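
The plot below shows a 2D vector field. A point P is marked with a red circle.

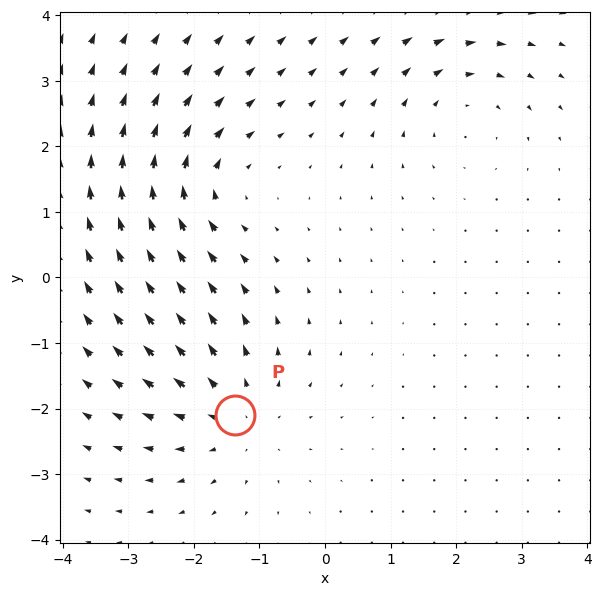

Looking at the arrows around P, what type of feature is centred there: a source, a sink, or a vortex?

source

At P (-1.4, -2.1) the arrows spread outward. Divergence about +4, curl ≈0 — positive divergence with near-zero curl is a source.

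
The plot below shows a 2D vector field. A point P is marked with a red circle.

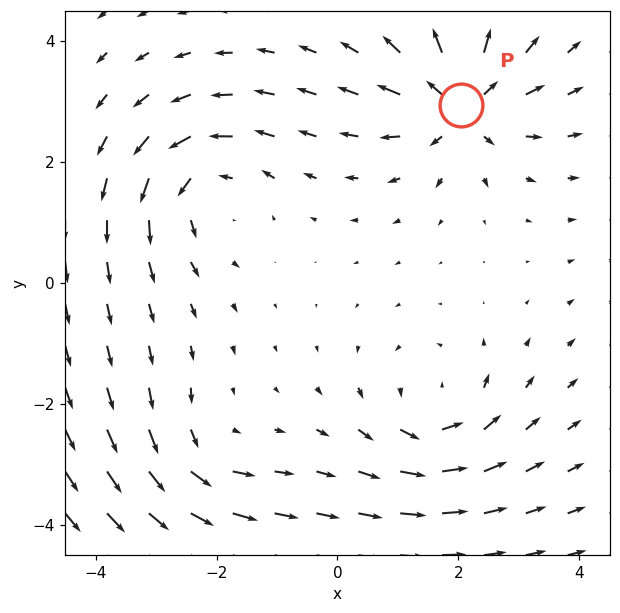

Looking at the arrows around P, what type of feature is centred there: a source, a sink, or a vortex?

source

At P (2.0, 2.9) the arrows spread outward. Divergence about +6, curl ≈0 — positive divergence with near-zero curl is a source.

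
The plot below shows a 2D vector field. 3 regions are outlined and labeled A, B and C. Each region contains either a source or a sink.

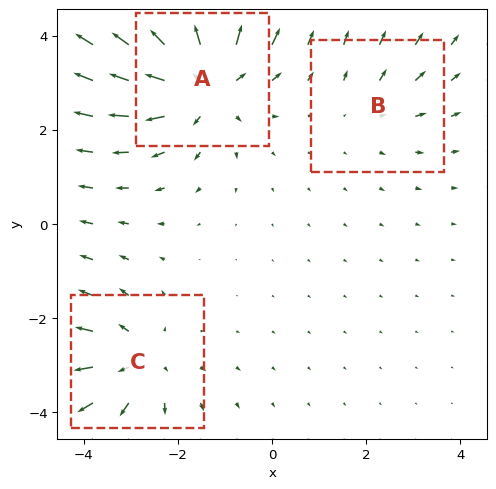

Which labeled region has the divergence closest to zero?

B

Divergence at each region's feature centre — A: about +5, B: about +2, C: about +3. Region B is closest to zero.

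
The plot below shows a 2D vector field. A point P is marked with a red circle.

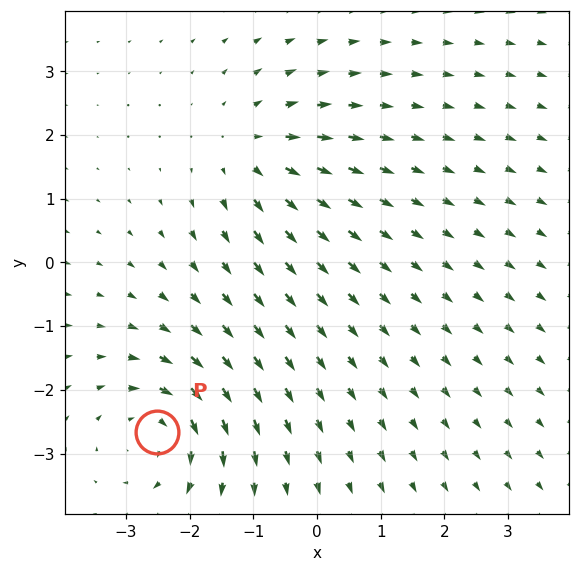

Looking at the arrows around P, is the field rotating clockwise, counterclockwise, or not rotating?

Near P at (-2.5, -2.7) the arrows circulate clockwise. The curl (z-component) there is about -4; negative curl means clockwise rotation.

clockwise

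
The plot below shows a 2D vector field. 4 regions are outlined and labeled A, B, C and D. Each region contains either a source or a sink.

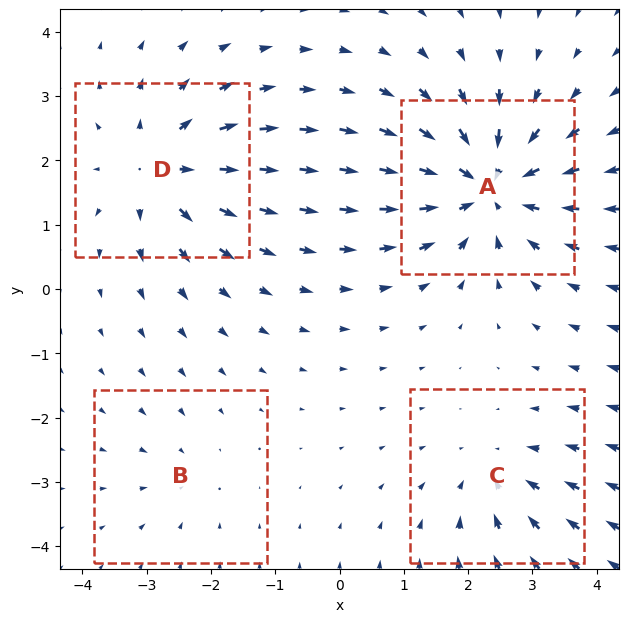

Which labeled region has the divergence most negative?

A

Divergence at each region's feature centre — A: about -7, B: about -2, C: about -4, D: about +5. Region A is most negative.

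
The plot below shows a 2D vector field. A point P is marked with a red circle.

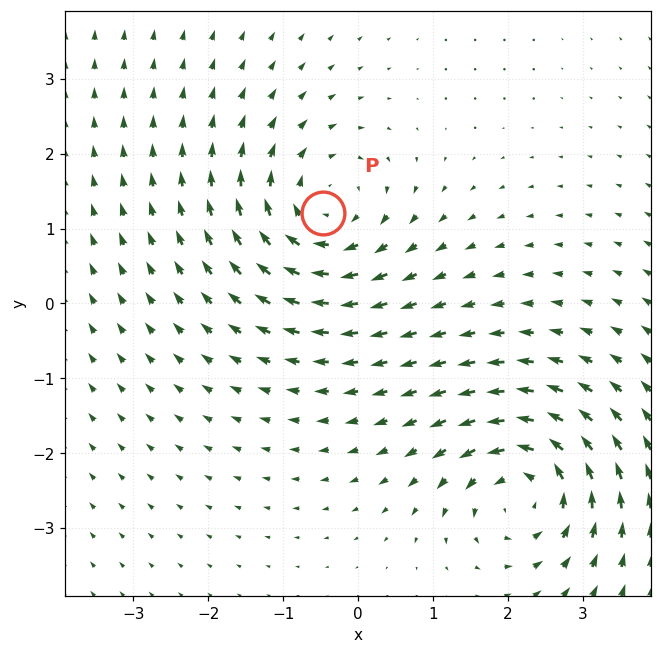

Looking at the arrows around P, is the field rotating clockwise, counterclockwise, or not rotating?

clockwise

Near P at (-0.5, 1.2) the arrows circulate clockwise. The curl (z-component) there is about -5; negative curl means clockwise rotation.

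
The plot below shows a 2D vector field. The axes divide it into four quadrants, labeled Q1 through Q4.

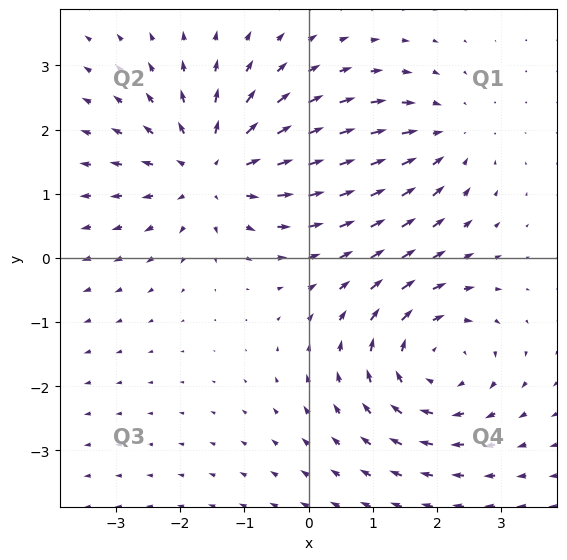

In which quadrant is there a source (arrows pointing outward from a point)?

Q2

The source sits at approximately (-1.5, 1.4), which lies in quadrant Q2. The divergence there is about +4, positive as expected for a source.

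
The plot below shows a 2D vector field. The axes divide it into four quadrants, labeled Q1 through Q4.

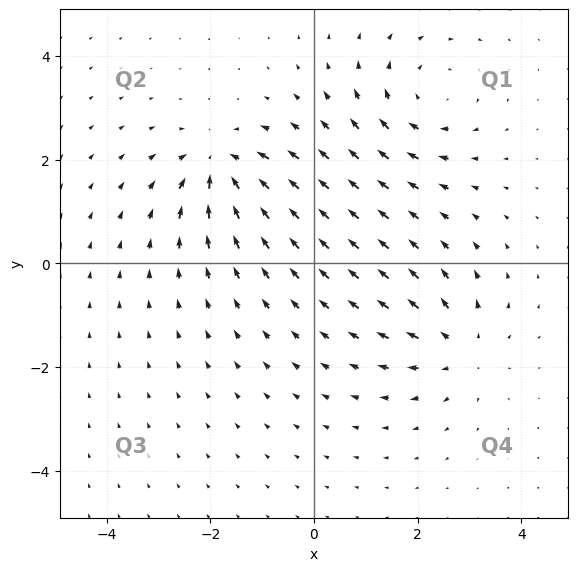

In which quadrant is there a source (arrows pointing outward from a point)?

The source sits at approximately (2.8, -1.6), which lies in quadrant Q4. The divergence there is about +4, positive as expected for a source.

Q4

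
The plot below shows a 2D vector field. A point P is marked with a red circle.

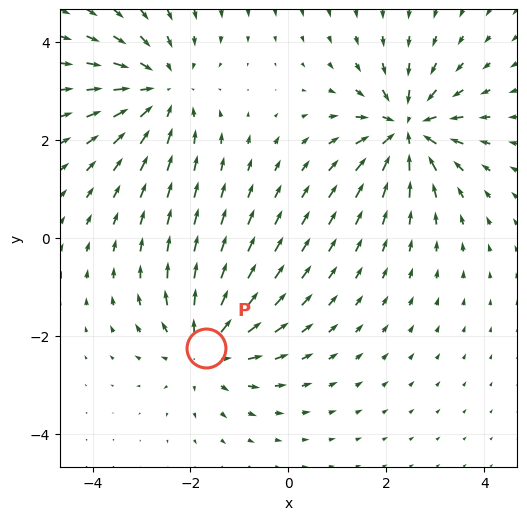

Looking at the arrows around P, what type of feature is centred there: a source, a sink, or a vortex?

At P (-1.7, -2.2) the arrows spread outward. Divergence about +4, curl ≈0 — positive divergence with near-zero curl is a source.

source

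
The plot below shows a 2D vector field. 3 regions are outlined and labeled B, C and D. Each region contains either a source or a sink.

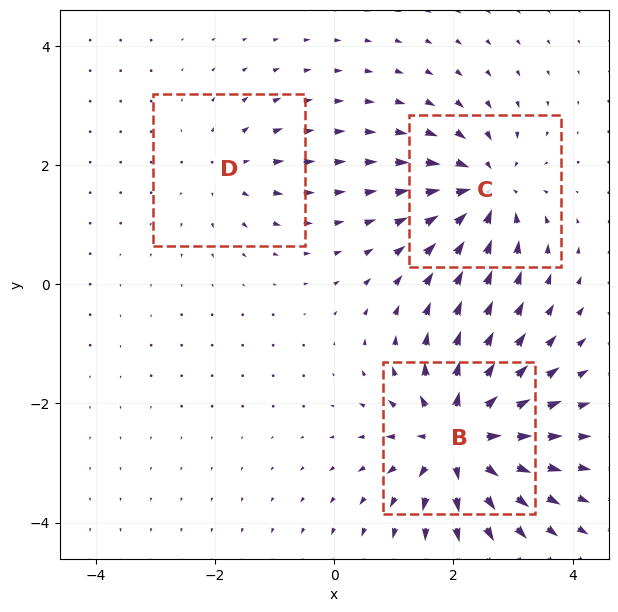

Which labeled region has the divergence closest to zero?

Divergence at each region's feature centre — B: about +6, C: about -4, D: about +2. Region D is closest to zero.

D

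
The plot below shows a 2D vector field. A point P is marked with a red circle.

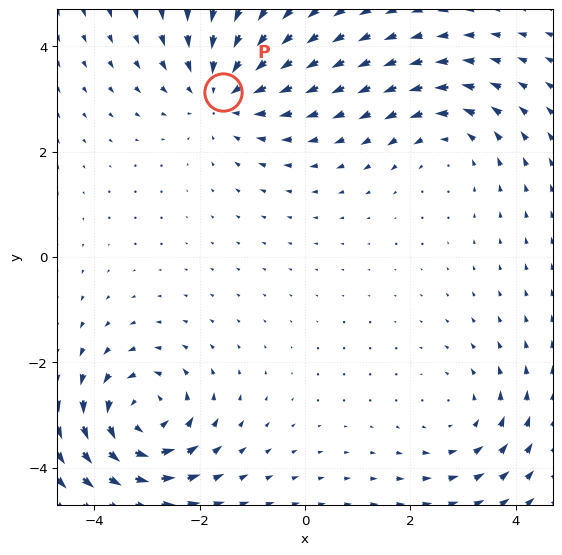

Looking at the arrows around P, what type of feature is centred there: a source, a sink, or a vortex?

sink

At P (-1.6, 3.1) the arrows converge inward. Divergence about -3, curl ≈0 — negative divergence with near-zero curl is a sink.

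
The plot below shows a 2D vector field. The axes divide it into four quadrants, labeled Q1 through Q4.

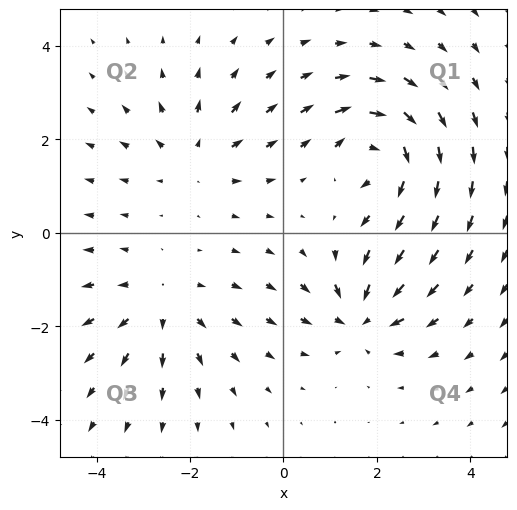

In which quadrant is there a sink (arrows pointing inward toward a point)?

The sink sits at approximately (1.6, -1.8), which lies in quadrant Q4. The divergence there is about -5, negative as expected for a sink.

Q4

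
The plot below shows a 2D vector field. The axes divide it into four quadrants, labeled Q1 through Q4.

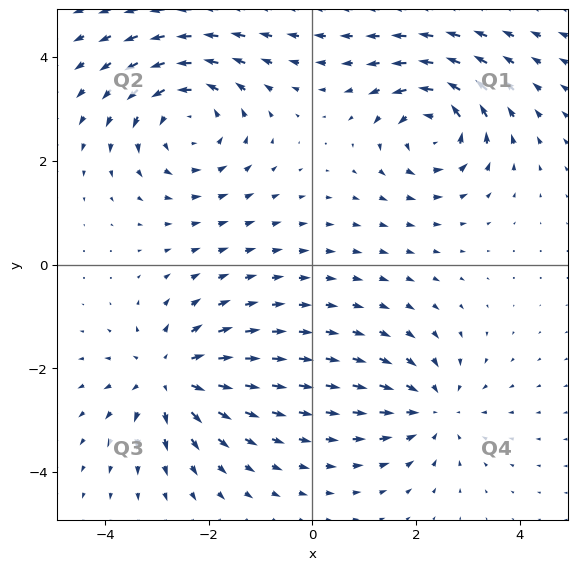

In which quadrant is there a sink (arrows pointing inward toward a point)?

Q4

The sink sits at approximately (2.3, -2.8), which lies in quadrant Q4. The divergence there is about -3, negative as expected for a sink.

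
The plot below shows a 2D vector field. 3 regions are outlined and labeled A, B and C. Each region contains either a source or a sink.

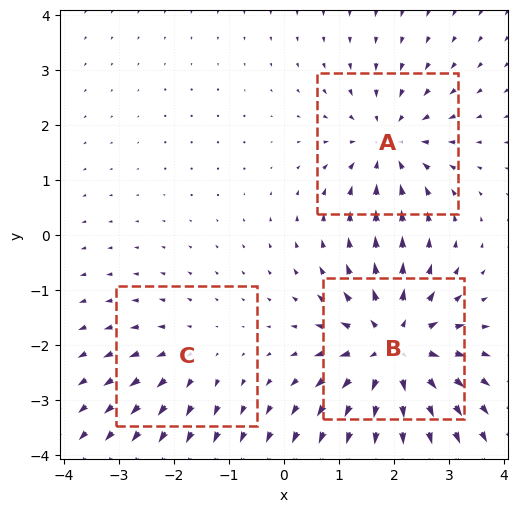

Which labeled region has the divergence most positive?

Divergence at each region's feature centre — A: about -3, B: about +5, C: about +2. Region B is most positive.

B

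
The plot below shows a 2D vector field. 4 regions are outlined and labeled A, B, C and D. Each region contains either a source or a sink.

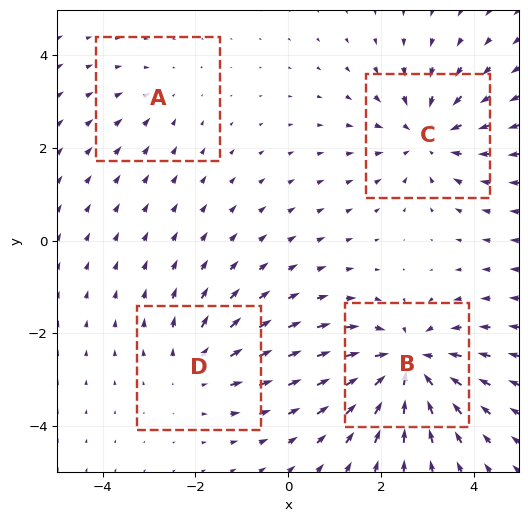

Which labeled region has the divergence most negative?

B

Divergence at each region's feature centre — A: about -2, B: about -6, C: about -5, D: about +3. Region B is most negative.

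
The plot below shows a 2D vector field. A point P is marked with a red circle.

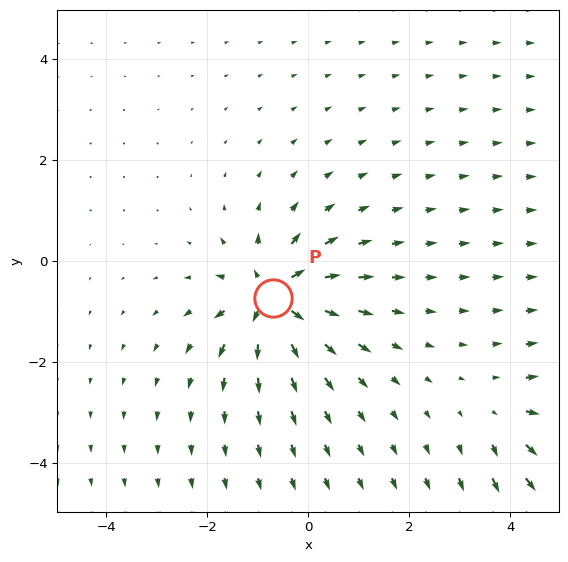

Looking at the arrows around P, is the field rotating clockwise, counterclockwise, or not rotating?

not rotating

Near P at (-0.7, -0.7) the arrows show no circulation. The curl there is ≈0.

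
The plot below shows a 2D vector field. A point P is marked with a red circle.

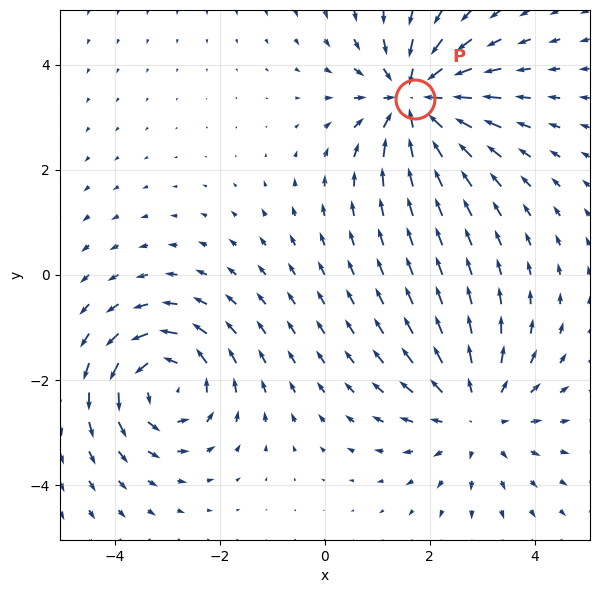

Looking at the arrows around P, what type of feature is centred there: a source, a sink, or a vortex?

At P (1.7, 3.3) the arrows converge inward. Divergence about -6, curl ≈0 — negative divergence with near-zero curl is a sink.

sink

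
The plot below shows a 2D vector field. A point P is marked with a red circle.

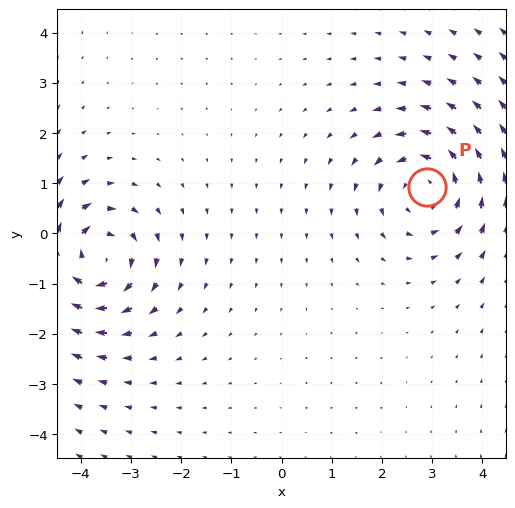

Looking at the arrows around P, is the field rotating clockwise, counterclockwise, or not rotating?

Near P at (2.9, 0.9) the arrows circulate counterclockwise. The curl (z-component) there is about +5; positive curl means counterclockwise rotation.

counterclockwise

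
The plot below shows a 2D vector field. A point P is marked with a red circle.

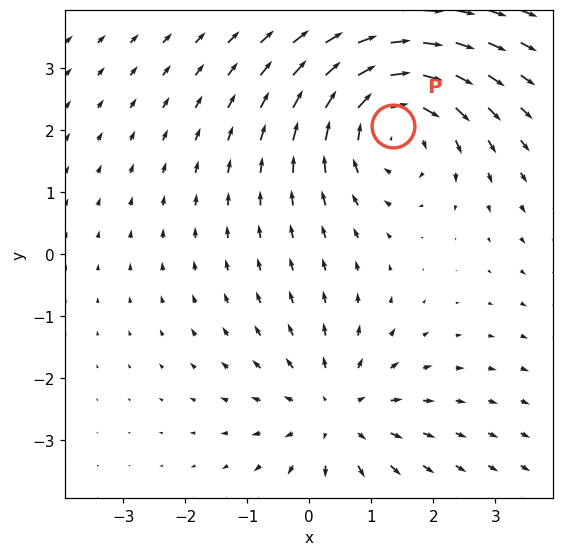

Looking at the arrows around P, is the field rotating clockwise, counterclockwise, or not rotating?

clockwise

Near P at (1.3, 2.1) the arrows circulate clockwise. The curl (z-component) there is about -4; negative curl means clockwise rotation.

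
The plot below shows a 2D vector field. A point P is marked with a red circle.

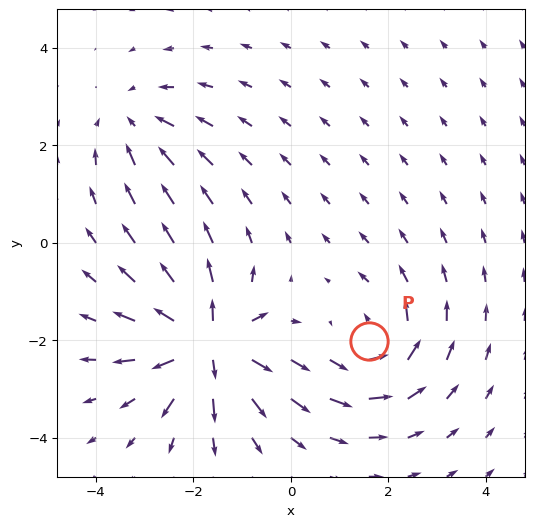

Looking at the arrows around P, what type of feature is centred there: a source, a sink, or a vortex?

vortex

At P (1.6, -2.0) the arrows circulate counterclockwise. Divergence ≈0, curl about +4 — near-zero divergence with nonzero curl is a vortex.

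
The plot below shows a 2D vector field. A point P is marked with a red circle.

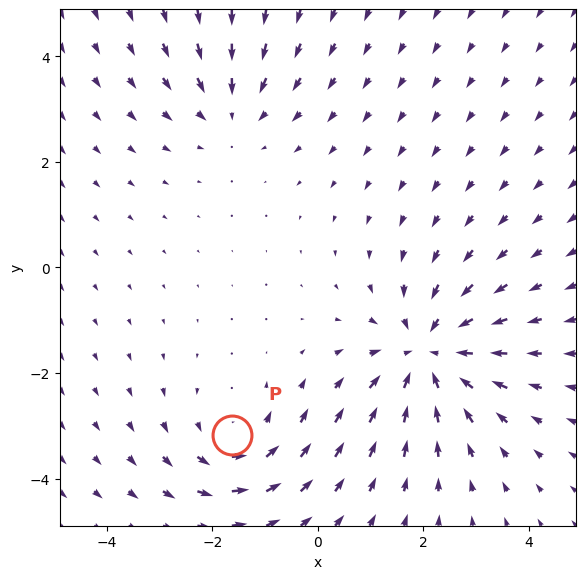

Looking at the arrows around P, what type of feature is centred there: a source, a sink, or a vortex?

vortex

At P (-1.6, -3.2) the arrows circulate counterclockwise. Divergence ≈0, curl about +3 — near-zero divergence with nonzero curl is a vortex.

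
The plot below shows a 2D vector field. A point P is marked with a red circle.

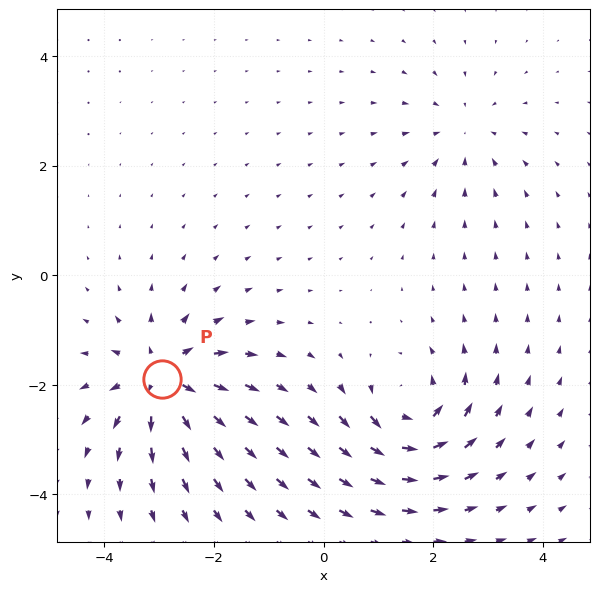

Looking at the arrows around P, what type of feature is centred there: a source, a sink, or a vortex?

At P (-2.9, -1.9) the arrows spread outward. Divergence about +7, curl ≈0 — positive divergence with near-zero curl is a source.

source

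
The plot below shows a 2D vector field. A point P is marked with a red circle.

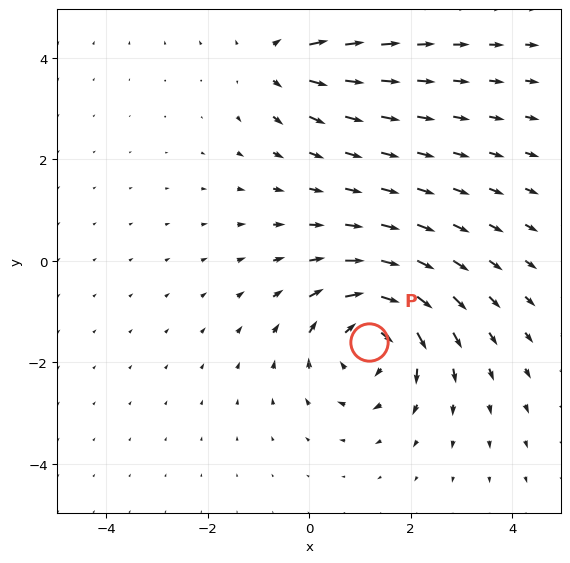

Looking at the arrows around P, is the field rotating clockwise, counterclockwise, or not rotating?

clockwise

Near P at (1.2, -1.6) the arrows circulate clockwise. The curl (z-component) there is about -4; negative curl means clockwise rotation.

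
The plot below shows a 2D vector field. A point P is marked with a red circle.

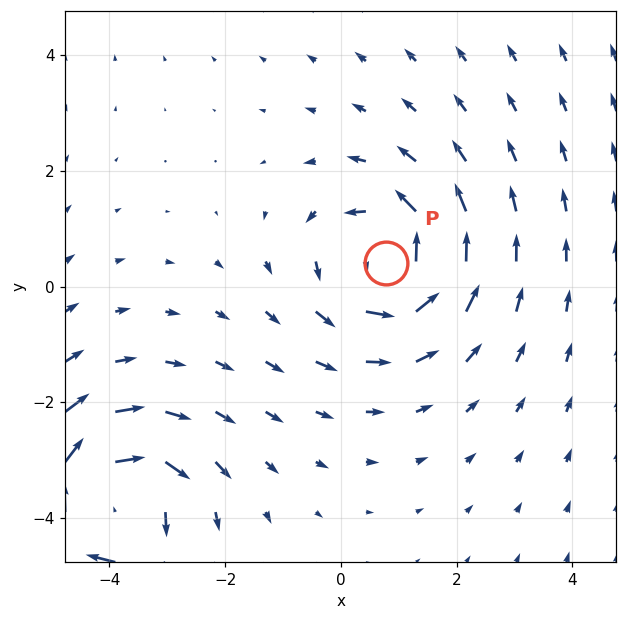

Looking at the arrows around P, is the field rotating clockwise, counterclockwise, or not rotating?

Near P at (0.8, 0.4) the arrows circulate counterclockwise. The curl (z-component) there is about +3; positive curl means counterclockwise rotation.

counterclockwise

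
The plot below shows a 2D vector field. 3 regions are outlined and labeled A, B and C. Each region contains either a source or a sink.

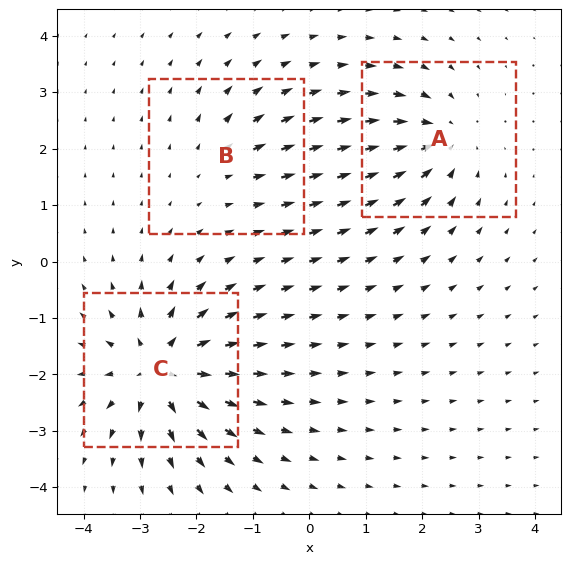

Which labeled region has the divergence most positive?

Divergence at each region's feature centre — A: about -4, B: about +2, C: about +6. Region C is most positive.

C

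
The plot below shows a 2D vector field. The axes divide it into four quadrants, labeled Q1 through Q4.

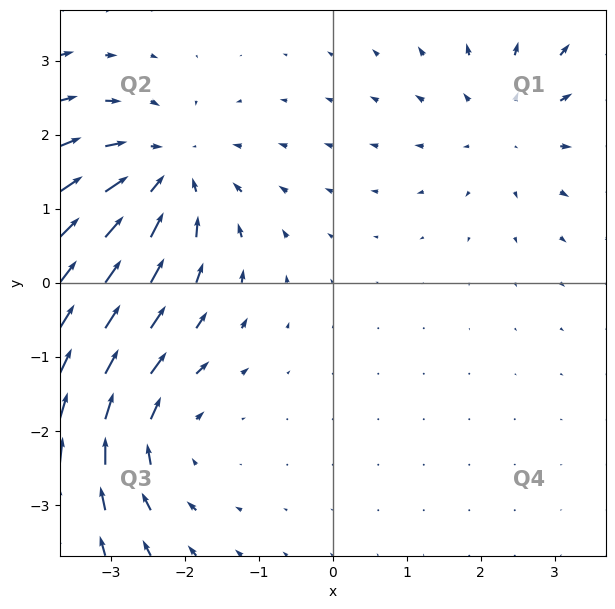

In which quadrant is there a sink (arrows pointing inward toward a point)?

Q2

The sink sits at approximately (-2.3, 1.5), which lies in quadrant Q2. The divergence there is about -4, negative as expected for a sink.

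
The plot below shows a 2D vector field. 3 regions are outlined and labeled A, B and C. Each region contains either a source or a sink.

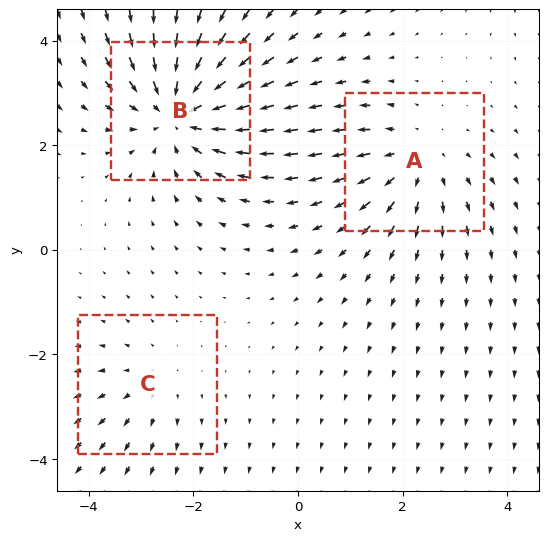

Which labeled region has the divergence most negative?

Divergence at each region's feature centre — A: about +3, B: about -4, C: about +2. Region B is most negative.

B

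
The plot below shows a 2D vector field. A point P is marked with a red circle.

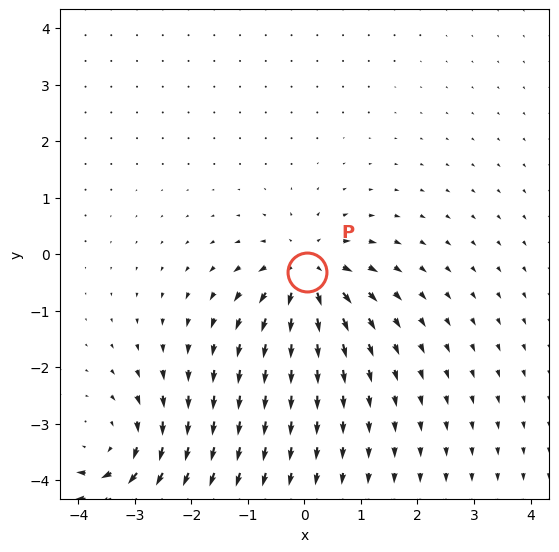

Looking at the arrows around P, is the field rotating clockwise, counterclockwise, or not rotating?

Near P at (0.0, -0.3) the arrows show no circulation. The curl there is ≈0.

not rotating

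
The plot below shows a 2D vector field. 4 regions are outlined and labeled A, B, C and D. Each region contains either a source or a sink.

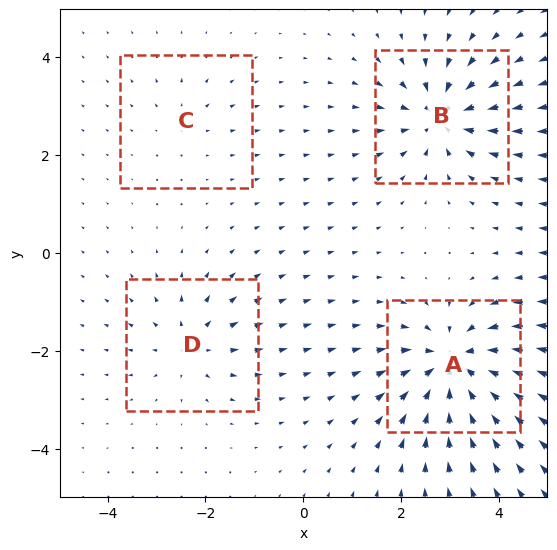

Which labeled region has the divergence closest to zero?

Divergence at each region's feature centre — A: about -8, B: about -6, C: about +2, D: about +4. Region C is closest to zero.

C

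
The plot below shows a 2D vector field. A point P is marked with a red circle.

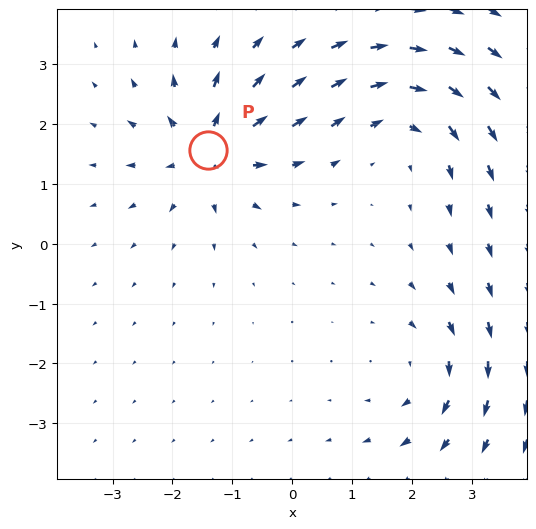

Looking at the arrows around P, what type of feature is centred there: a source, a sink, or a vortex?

source

At P (-1.4, 1.6) the arrows spread outward. Divergence about +4, curl ≈0 — positive divergence with near-zero curl is a source.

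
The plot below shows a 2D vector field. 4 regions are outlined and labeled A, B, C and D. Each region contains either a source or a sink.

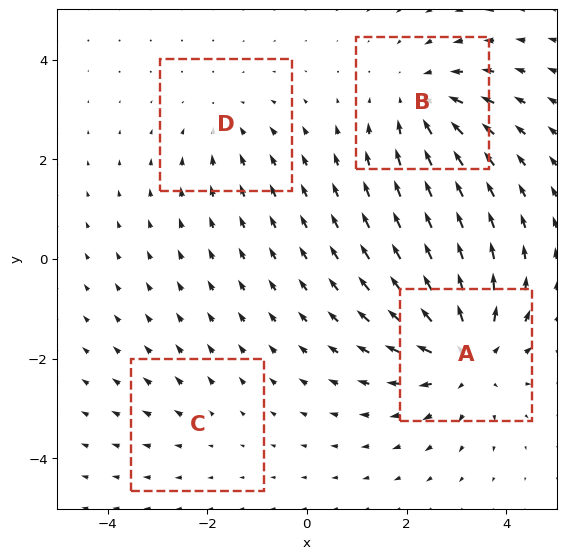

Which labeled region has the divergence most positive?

Divergence at each region's feature centre — A: about +6, B: about -4, C: about +2, D: about -3. Region A is most positive.

A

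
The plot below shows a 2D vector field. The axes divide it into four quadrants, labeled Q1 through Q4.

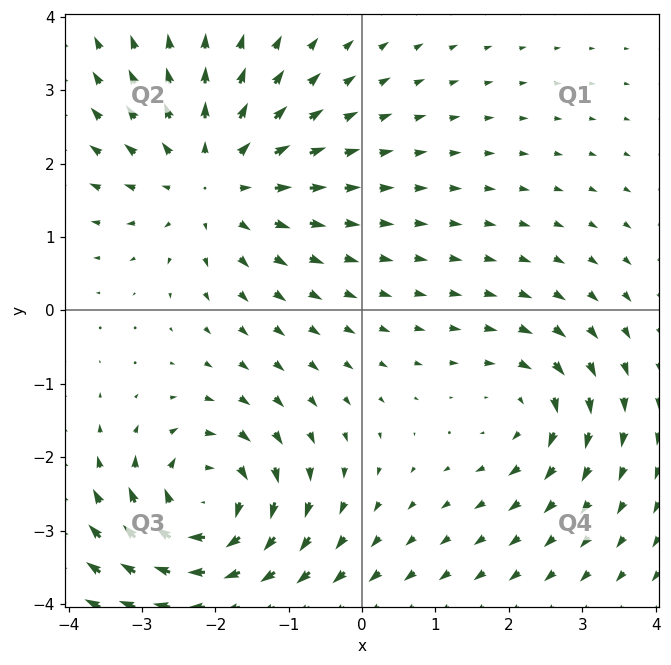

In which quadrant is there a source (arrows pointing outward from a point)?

The source sits at approximately (-2.0, 1.8), which lies in quadrant Q2. The divergence there is about +4, positive as expected for a source.

Q2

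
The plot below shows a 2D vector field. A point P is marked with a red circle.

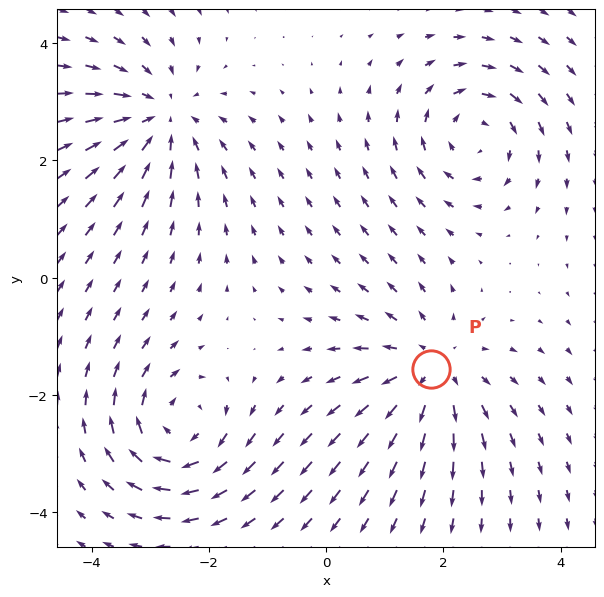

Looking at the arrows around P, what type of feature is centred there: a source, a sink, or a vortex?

source

At P (1.8, -1.6) the arrows spread outward. Divergence about +4, curl ≈0 — positive divergence with near-zero curl is a source.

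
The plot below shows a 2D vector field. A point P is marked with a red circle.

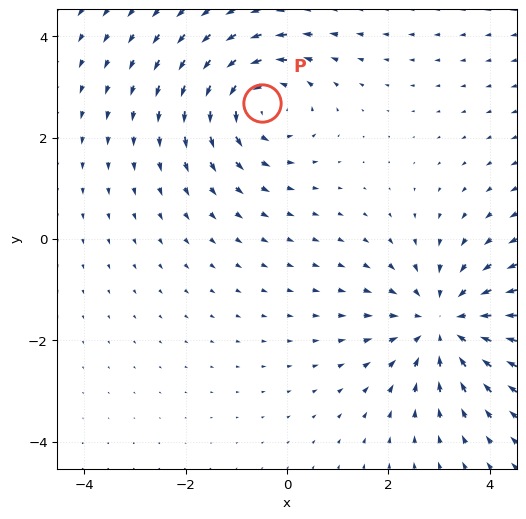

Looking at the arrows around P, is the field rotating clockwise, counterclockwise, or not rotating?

Near P at (-0.5, 2.7) the arrows circulate counterclockwise. The curl (z-component) there is about +4; positive curl means counterclockwise rotation.

counterclockwise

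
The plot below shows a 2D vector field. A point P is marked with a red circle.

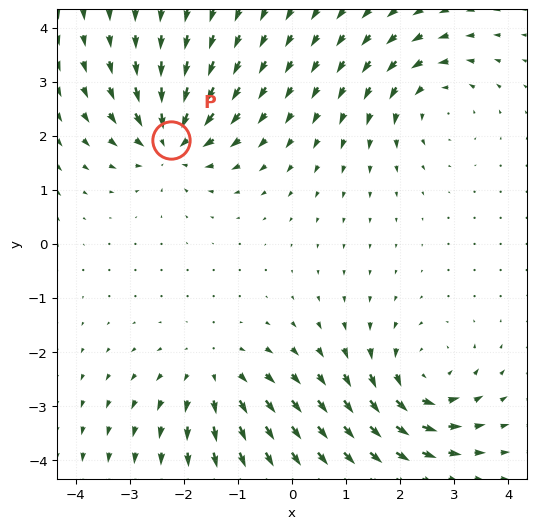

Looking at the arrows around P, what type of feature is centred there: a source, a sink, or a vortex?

At P (-2.2, 1.9) the arrows converge inward. Divergence about -5, curl ≈0 — negative divergence with near-zero curl is a sink.

sink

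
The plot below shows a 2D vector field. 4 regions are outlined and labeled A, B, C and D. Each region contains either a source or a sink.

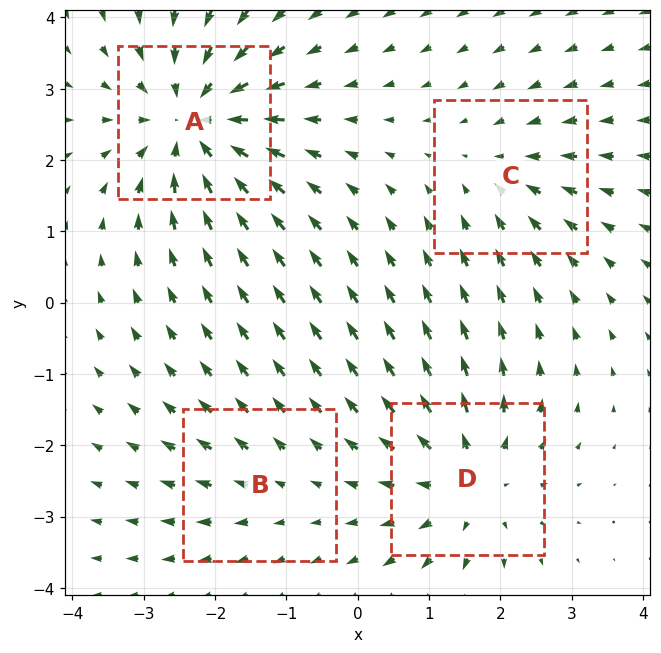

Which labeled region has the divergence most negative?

Divergence at each region's feature centre — A: about -7, B: about +2, C: about -3, D: about +5. Region A is most negative.

A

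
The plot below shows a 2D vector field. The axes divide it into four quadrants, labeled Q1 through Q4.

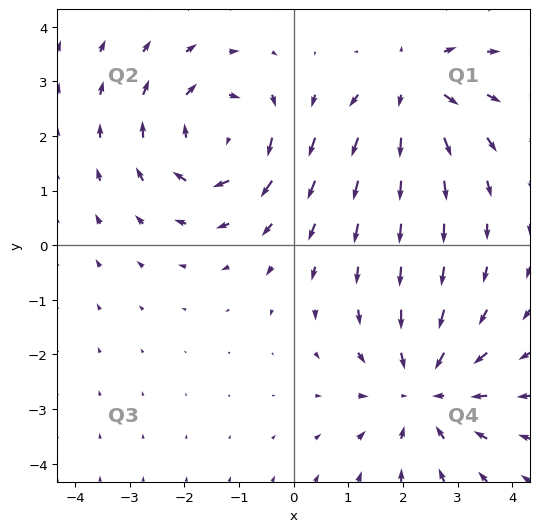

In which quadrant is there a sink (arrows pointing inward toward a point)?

Q4

The sink sits at approximately (2.4, -2.7), which lies in quadrant Q4. The divergence there is about -4, negative as expected for a sink.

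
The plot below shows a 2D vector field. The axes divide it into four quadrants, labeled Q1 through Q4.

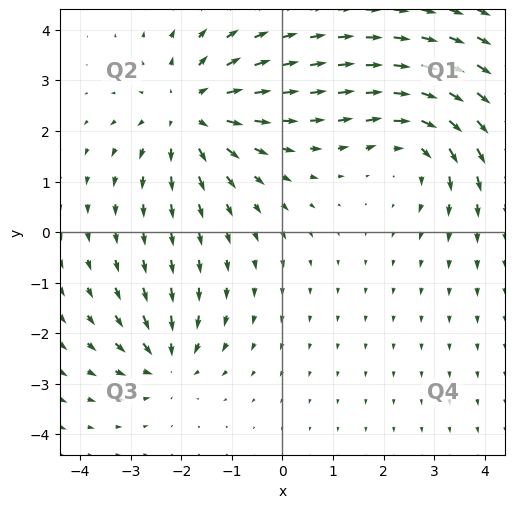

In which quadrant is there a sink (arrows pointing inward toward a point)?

The sink sits at approximately (-2.3, -2.6), which lies in quadrant Q3. The divergence there is about -4, negative as expected for a sink.

Q3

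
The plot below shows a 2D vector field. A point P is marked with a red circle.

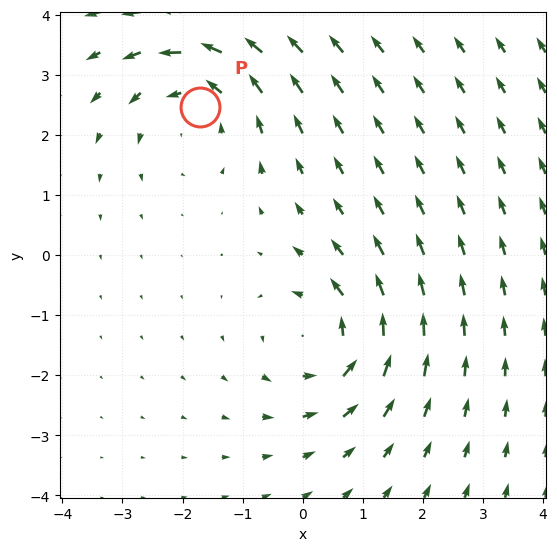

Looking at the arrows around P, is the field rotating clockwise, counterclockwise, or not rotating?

counterclockwise

Near P at (-1.7, 2.5) the arrows circulate counterclockwise. The curl (z-component) there is about +3; positive curl means counterclockwise rotation.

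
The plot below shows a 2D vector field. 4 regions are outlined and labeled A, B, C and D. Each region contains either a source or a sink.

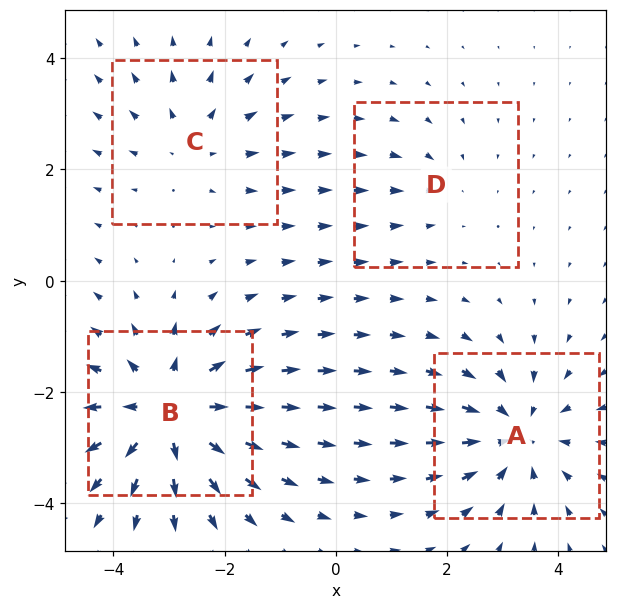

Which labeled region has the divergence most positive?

Divergence at each region's feature centre — A: about -4, B: about +6, C: about +3, D: about -2. Region B is most positive.

B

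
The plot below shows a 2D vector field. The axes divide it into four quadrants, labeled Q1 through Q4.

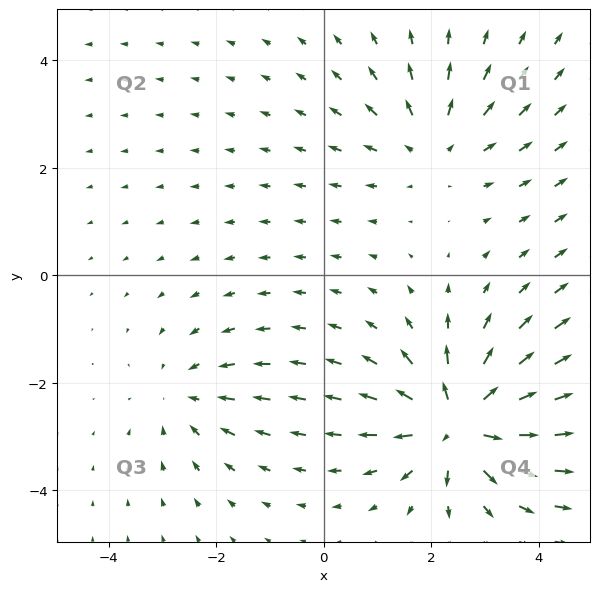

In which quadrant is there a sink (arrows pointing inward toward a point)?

Q3

The sink sits at approximately (-2.6, -2.3), which lies in quadrant Q3. The divergence there is about -2, negative as expected for a sink.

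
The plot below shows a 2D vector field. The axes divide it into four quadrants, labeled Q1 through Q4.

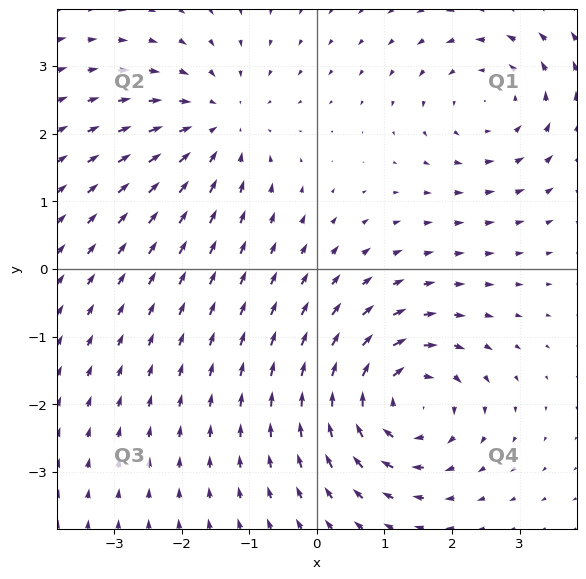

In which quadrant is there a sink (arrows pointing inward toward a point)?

The sink sits at approximately (-1.4, 2.1), which lies in quadrant Q2. The divergence there is about -3, negative as expected for a sink.

Q2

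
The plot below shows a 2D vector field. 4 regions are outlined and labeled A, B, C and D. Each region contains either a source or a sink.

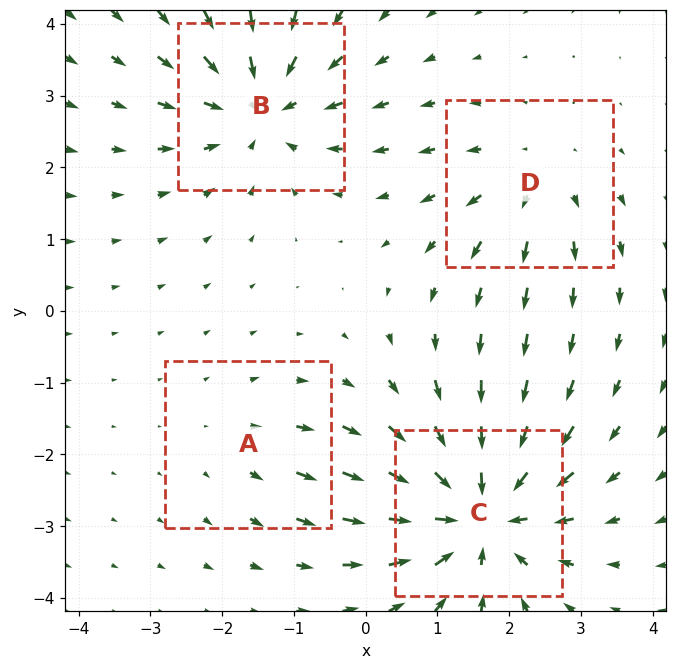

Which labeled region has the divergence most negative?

C

Divergence at each region's feature centre — A: about +2, B: about -5, C: about -7, D: about +3. Region C is most negative.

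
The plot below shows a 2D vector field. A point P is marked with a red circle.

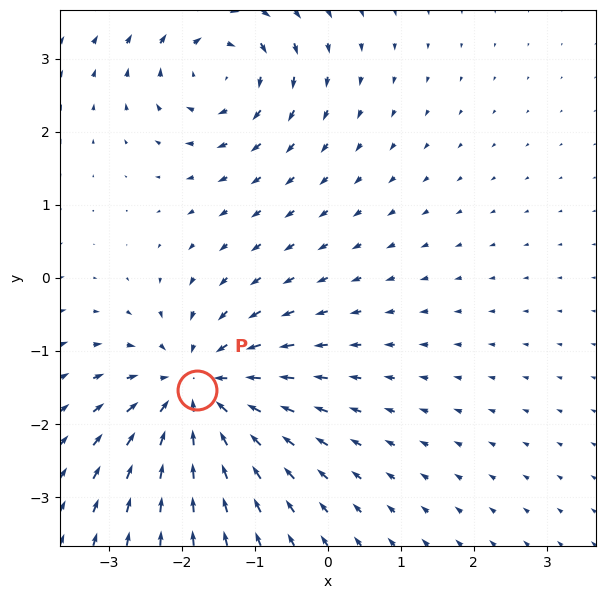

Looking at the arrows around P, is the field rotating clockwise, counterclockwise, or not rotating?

Near P at (-1.8, -1.5) the arrows show no circulation. The curl there is ≈0.

not rotating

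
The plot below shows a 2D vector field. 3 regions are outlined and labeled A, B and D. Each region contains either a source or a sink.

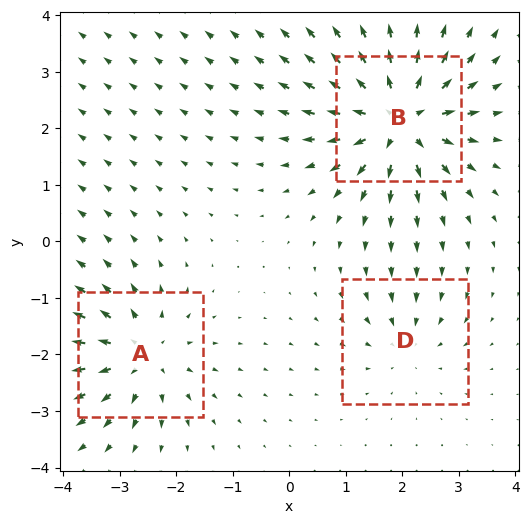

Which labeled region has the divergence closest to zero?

Divergence at each region's feature centre — A: about +4, B: about +6, D: about -3. Region D is closest to zero.

D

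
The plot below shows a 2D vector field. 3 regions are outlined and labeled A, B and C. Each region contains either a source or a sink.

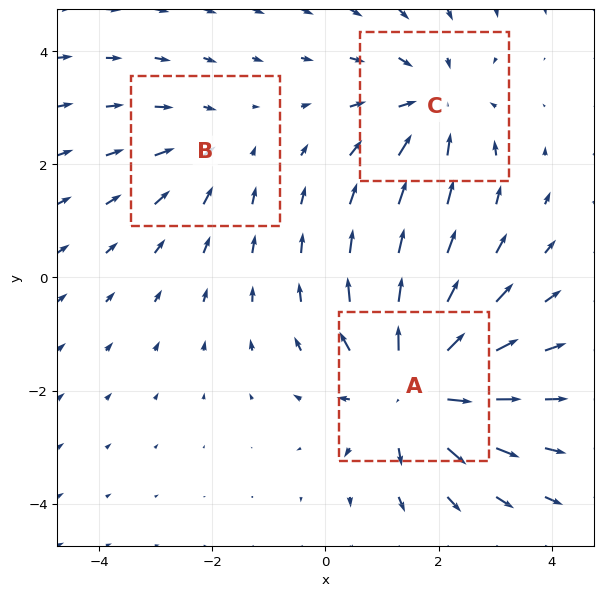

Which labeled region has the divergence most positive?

Divergence at each region's feature centre — A: about +4, B: about -2, C: about -3. Region A is most positive.

A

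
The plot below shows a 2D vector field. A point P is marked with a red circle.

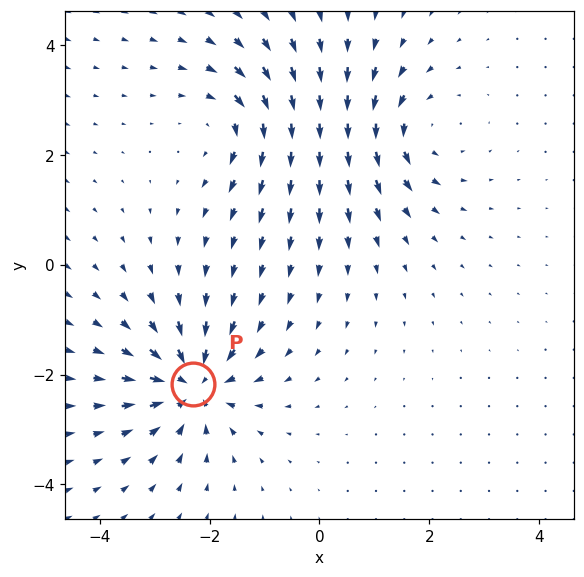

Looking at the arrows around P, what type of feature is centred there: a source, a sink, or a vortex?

sink

At P (-2.3, -2.2) the arrows converge inward. Divergence about -5, curl ≈0 — negative divergence with near-zero curl is a sink.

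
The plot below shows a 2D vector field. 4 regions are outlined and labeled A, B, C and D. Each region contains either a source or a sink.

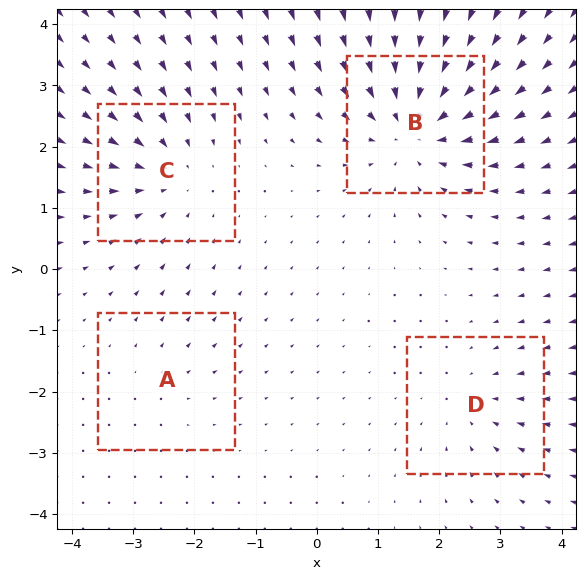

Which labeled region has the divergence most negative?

Divergence at each region's feature centre — A: about +2, B: about -7, C: about -4, D: about -3. Region B is most negative.

B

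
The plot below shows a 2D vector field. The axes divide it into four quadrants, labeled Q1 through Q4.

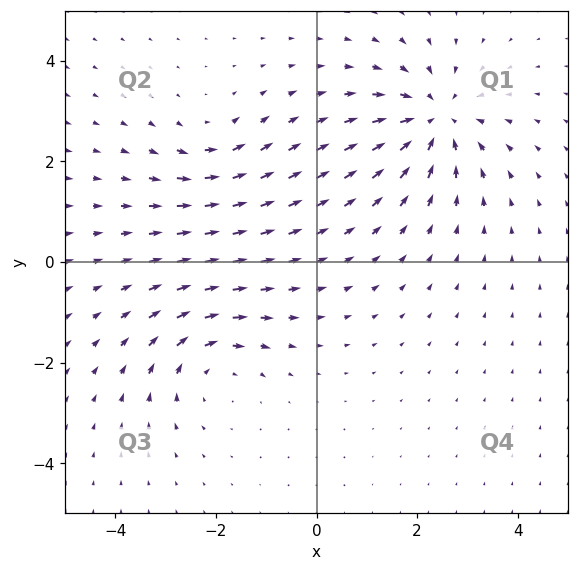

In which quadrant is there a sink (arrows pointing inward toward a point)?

Q1

The sink sits at approximately (2.4, 2.8), which lies in quadrant Q1. The divergence there is about -5, negative as expected for a sink.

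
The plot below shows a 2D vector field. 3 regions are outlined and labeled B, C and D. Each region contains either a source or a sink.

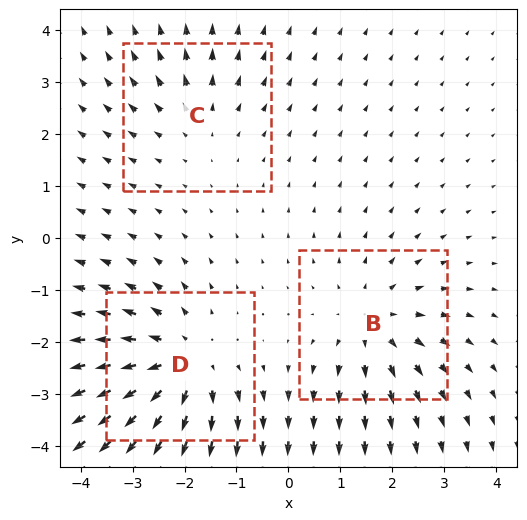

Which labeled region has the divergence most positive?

Divergence at each region's feature centre — B: about +3, C: about +2, D: about +4. Region D is most positive.

D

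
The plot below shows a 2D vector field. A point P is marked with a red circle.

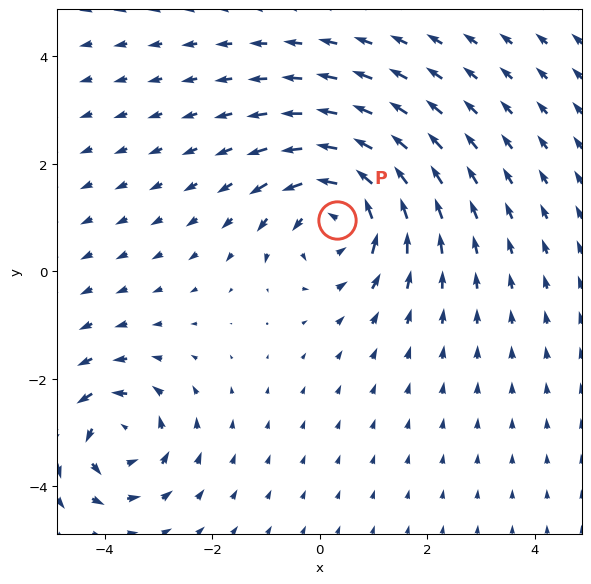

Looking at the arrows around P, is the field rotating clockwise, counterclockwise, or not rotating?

Near P at (0.3, 1.0) the arrows circulate counterclockwise. The curl (z-component) there is about +4; positive curl means counterclockwise rotation.

counterclockwise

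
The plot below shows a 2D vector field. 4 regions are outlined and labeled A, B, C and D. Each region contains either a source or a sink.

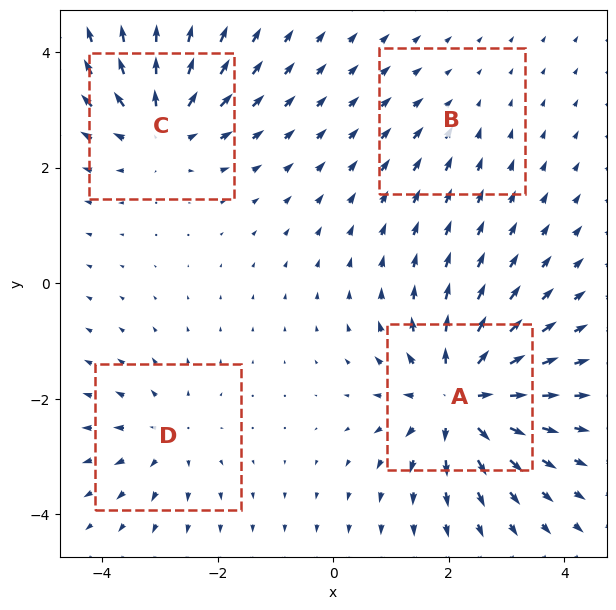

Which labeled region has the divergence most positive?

Divergence at each region's feature centre — A: about +8, B: about -2, C: about +6, D: about +4. Region A is most positive.

A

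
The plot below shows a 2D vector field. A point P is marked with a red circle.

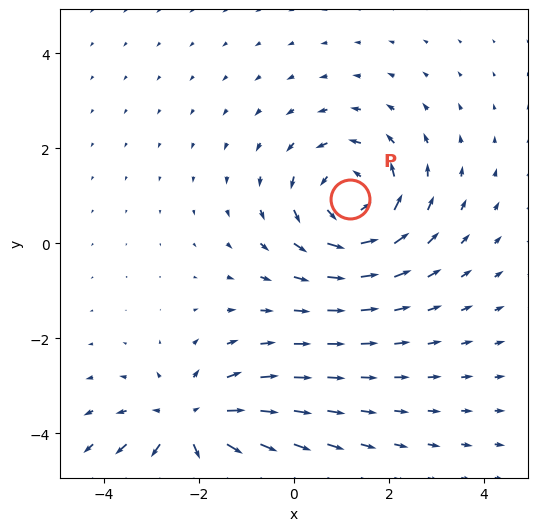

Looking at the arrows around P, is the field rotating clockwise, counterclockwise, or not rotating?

Near P at (1.2, 0.9) the arrows circulate counterclockwise. The curl (z-component) there is about +4; positive curl means counterclockwise rotation.

counterclockwise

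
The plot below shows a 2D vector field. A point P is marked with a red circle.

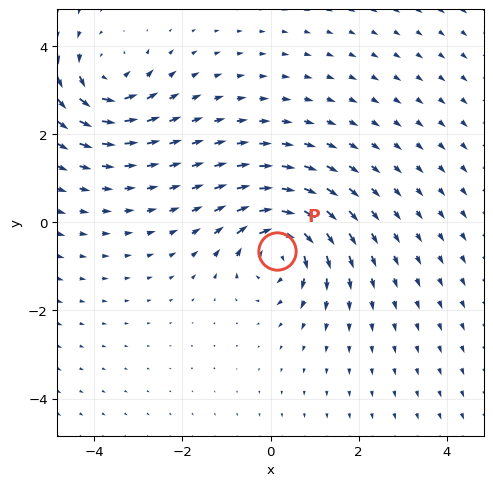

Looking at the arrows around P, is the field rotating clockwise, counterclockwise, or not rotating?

Near P at (0.2, -0.6) the arrows circulate clockwise. The curl (z-component) there is about -5; negative curl means clockwise rotation.

clockwise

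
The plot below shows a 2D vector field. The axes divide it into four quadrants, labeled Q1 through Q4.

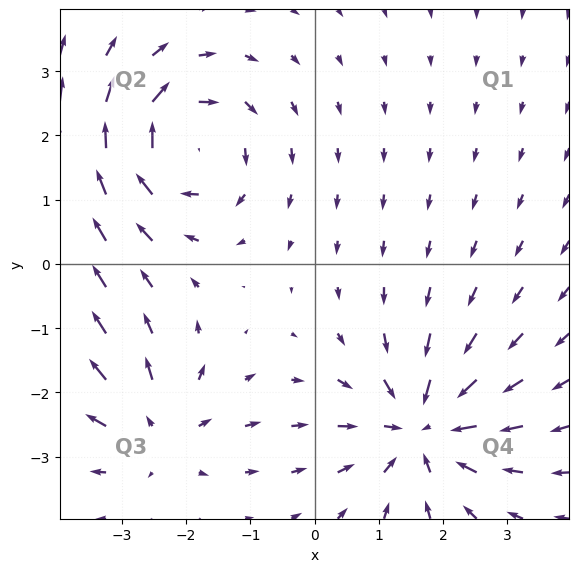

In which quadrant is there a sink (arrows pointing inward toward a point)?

The sink sits at approximately (1.7, -2.6), which lies in quadrant Q4. The divergence there is about -4, negative as expected for a sink.

Q4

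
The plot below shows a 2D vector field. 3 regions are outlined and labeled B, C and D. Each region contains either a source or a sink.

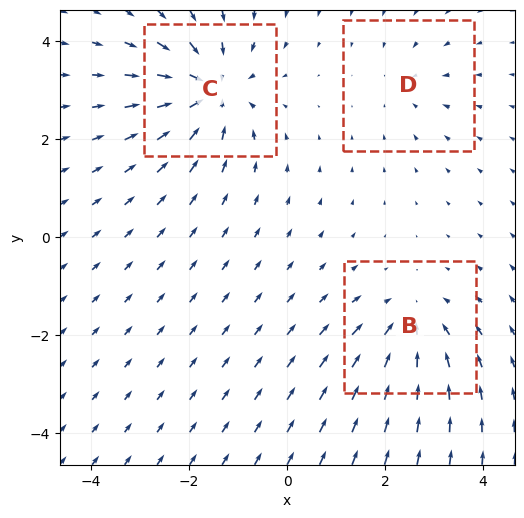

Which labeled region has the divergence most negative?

C

Divergence at each region's feature centre — B: about -3, C: about -5, D: about -2. Region C is most negative.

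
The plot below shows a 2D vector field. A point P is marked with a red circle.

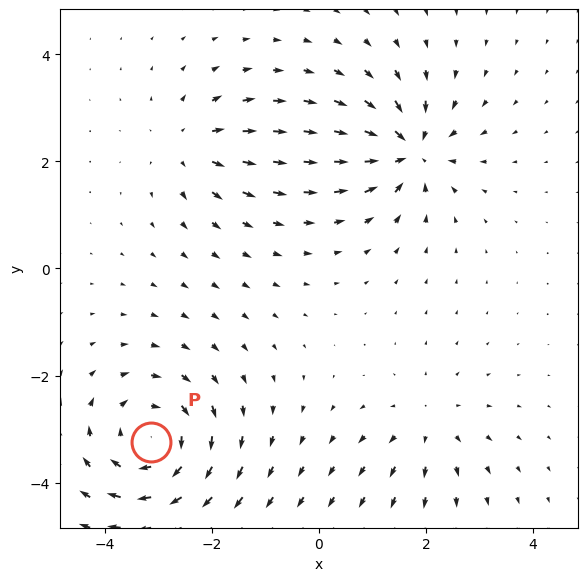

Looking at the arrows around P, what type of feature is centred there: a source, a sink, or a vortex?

At P (-3.1, -3.2) the arrows circulate clockwise. Divergence ≈0, curl about -5 — near-zero divergence with nonzero curl is a vortex.

vortex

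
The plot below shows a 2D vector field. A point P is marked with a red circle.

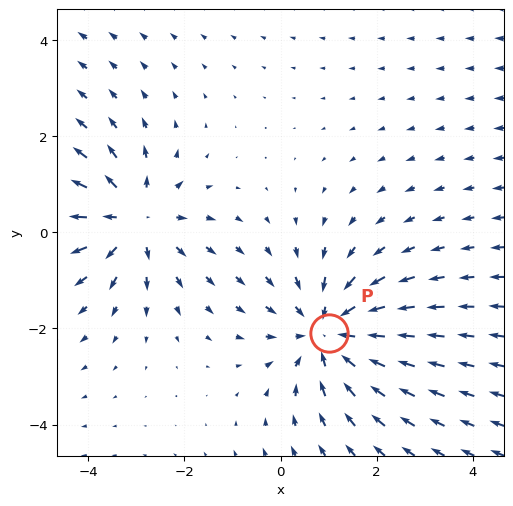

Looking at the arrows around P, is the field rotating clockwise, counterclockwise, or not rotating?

not rotating

Near P at (1.0, -2.1) the arrows show no circulation. The curl there is ≈0.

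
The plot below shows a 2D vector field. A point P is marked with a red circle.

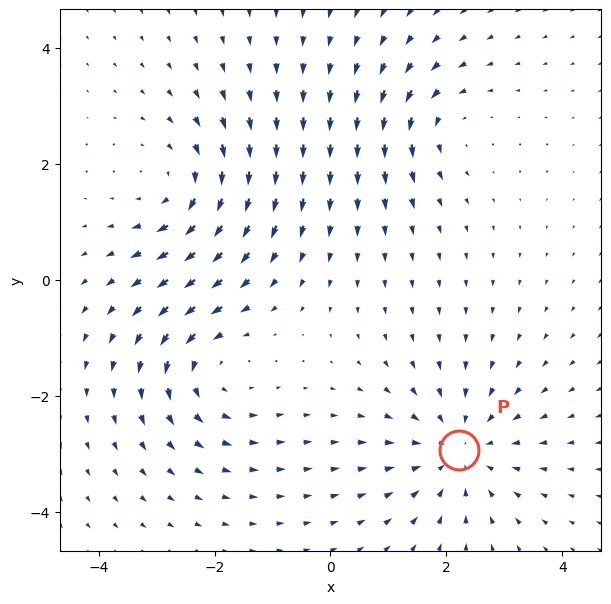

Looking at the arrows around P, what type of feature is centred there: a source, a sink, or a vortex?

At P (2.2, -2.9) the arrows converge inward. Divergence about -4, curl ≈0 — negative divergence with near-zero curl is a sink.

sink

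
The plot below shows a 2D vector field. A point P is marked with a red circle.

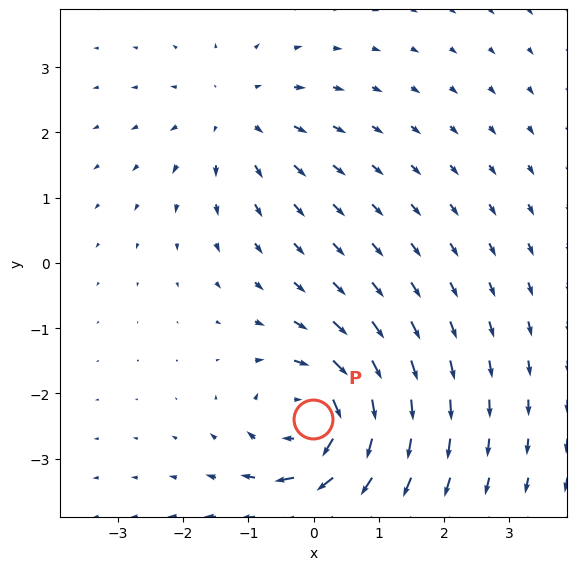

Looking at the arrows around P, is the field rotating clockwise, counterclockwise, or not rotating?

Near P at (-0.0, -2.4) the arrows circulate clockwise. The curl (z-component) there is about -6; negative curl means clockwise rotation.

clockwise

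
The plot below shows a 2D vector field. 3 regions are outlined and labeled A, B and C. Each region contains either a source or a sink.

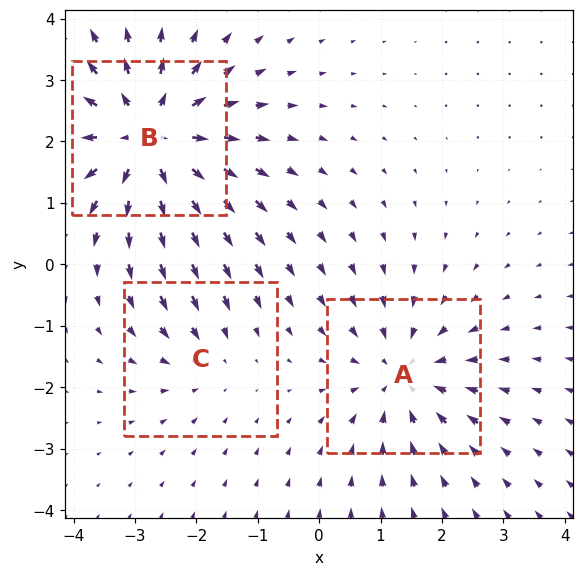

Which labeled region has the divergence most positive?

Divergence at each region's feature centre — A: about -3, B: about +5, C: about -2. Region B is most positive.

B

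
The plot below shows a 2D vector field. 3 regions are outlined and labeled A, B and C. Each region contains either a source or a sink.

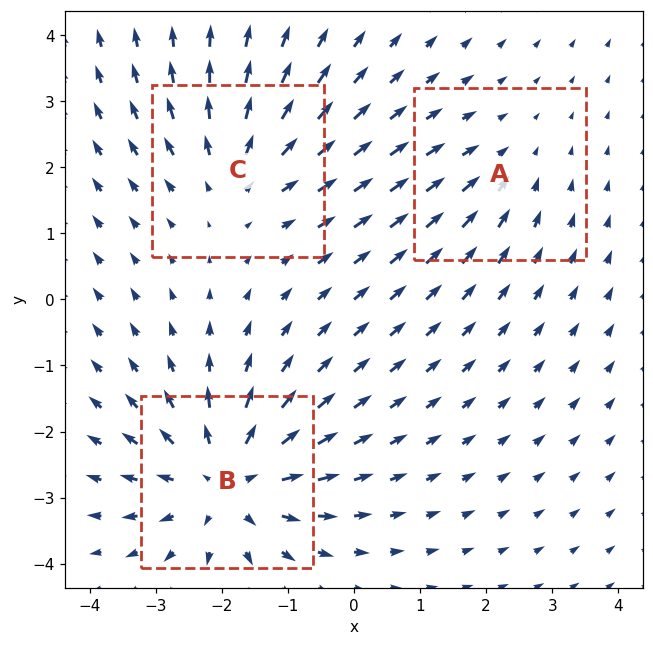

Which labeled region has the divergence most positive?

Divergence at each region's feature centre — A: about -2, B: about +4, C: about +3. Region B is most positive.

B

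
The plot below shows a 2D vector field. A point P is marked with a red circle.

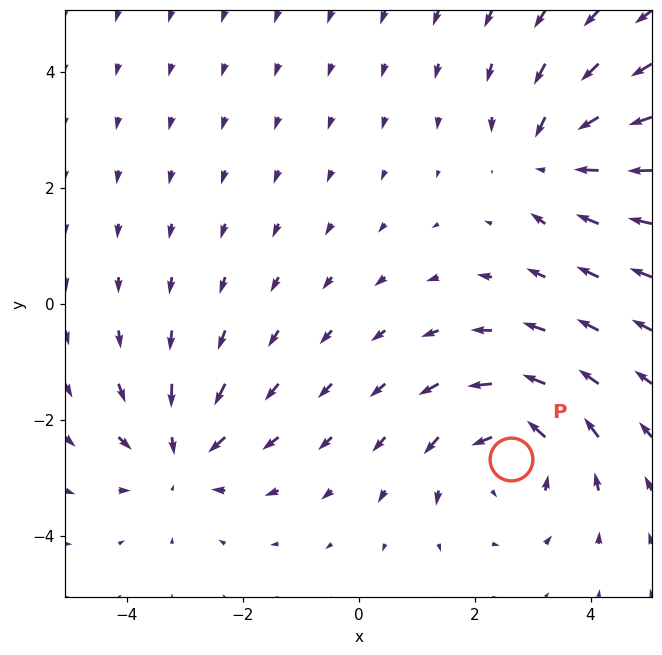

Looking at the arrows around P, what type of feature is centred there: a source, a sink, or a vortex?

At P (2.6, -2.7) the arrows circulate counterclockwise. Divergence ≈0, curl about +3 — near-zero divergence with nonzero curl is a vortex.

vortex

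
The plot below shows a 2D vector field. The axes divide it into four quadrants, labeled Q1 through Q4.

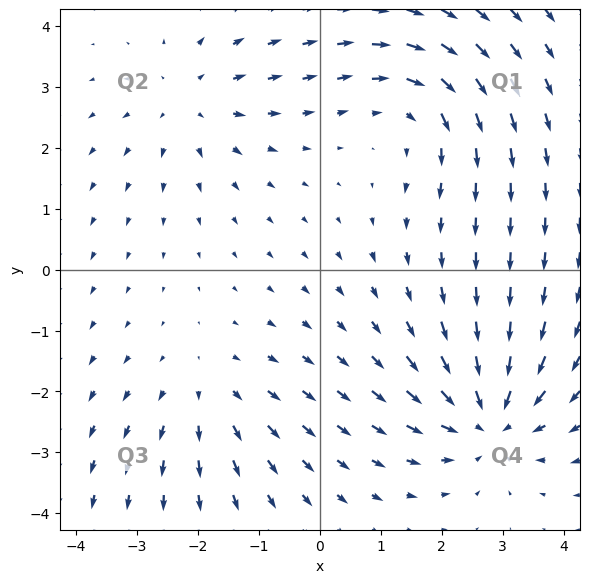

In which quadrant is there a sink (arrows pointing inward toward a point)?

Q4

The sink sits at approximately (2.8, -2.5), which lies in quadrant Q4. The divergence there is about -6, negative as expected for a sink.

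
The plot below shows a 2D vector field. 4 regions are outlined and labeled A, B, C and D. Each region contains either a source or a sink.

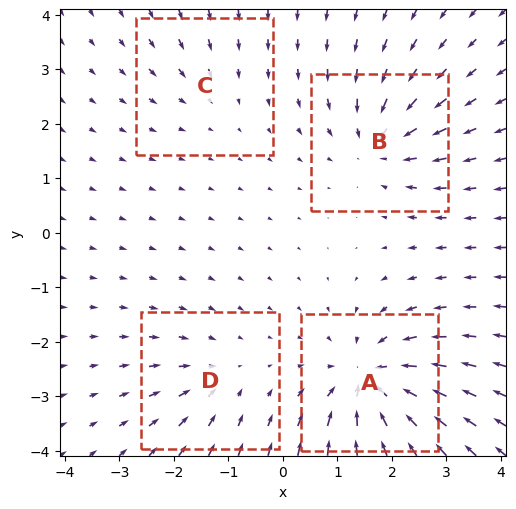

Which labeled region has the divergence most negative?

Divergence at each region's feature centre — A: about -8, B: about -6, C: about -2, D: about -3. Region A is most negative.

A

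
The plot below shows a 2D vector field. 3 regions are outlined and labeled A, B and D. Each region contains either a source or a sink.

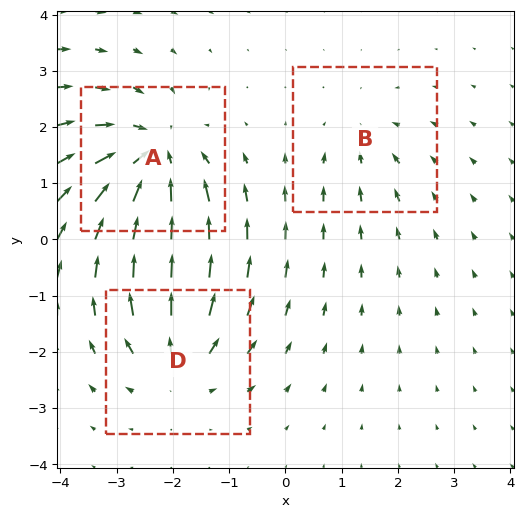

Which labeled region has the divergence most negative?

Divergence at each region's feature centre — A: about -5, B: about -2, D: about +3. Region A is most negative.

A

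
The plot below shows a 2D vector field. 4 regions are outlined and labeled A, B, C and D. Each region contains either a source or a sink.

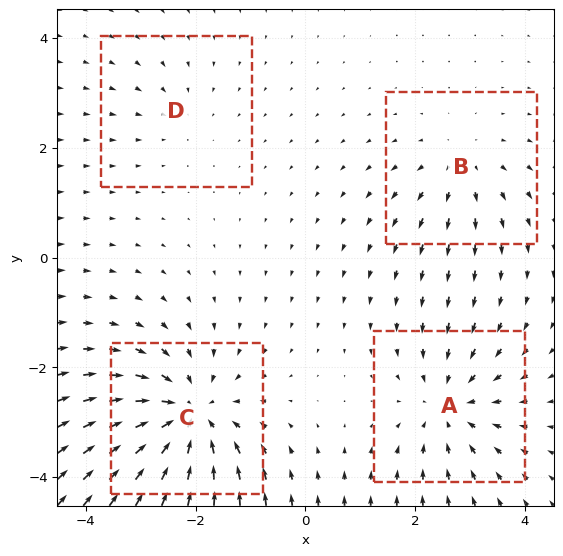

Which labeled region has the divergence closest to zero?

D

Divergence at each region's feature centre — A: about -5, B: about +3, C: about -7, D: about -2. Region D is closest to zero.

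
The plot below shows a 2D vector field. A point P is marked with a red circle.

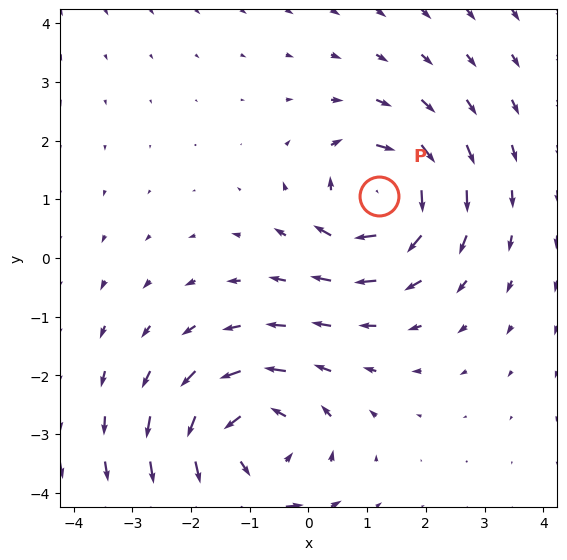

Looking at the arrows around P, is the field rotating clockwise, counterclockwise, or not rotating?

clockwise

Near P at (1.2, 1.1) the arrows circulate clockwise. The curl (z-component) there is about -5; negative curl means clockwise rotation.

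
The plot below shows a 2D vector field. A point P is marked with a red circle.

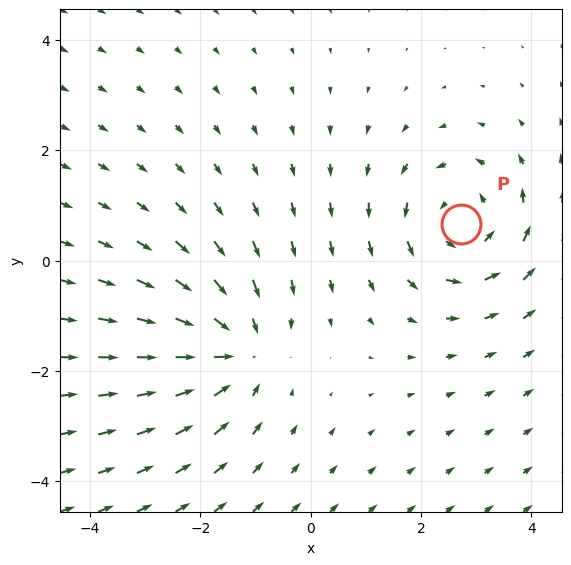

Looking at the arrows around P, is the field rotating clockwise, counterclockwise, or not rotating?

counterclockwise

Near P at (2.7, 0.7) the arrows circulate counterclockwise. The curl (z-component) there is about +4; positive curl means counterclockwise rotation.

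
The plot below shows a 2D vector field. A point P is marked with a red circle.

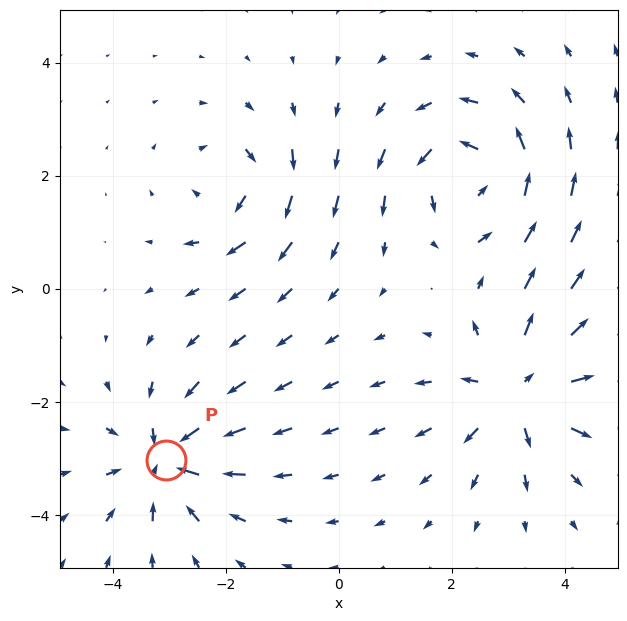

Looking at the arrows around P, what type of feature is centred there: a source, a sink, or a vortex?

At P (-3.1, -3.0) the arrows converge inward. Divergence about -5, curl ≈0 — negative divergence with near-zero curl is a sink.

sink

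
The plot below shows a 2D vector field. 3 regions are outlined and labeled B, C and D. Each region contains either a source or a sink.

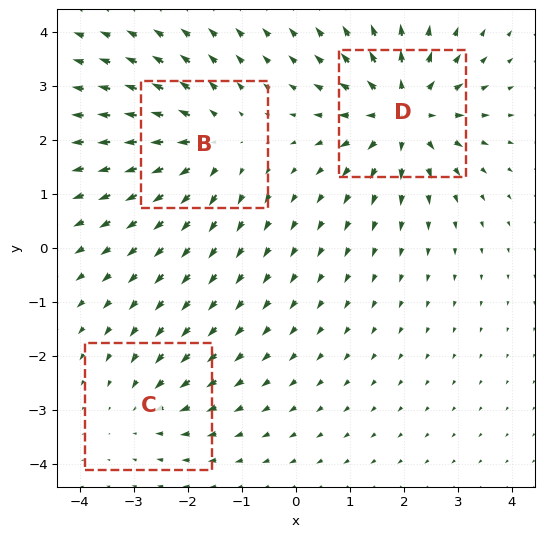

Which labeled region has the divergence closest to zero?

Divergence at each region's feature centre — B: about +4, C: about -2, D: about +5. Region C is closest to zero.

C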